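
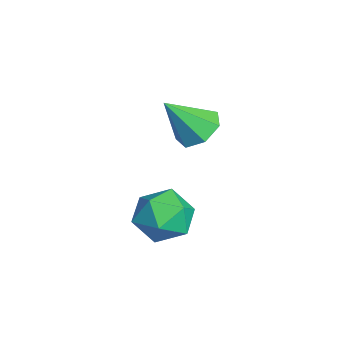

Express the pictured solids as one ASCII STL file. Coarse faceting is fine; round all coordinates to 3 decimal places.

solid 
facet normal -0.088 0.618 -0.781
outer loop
vertex -0.954 1.645 -1.47
vertex -1.928 1.535 -1.447
vertex -1.377 2.2 -0.983
endloop
endfacet
facet normal 0.825 0.150 0.545
outer loop
vertex -0.954 1.645 -1.47
vertex -1.377 2.2 -0.983
vertex -1.752 0.305 0.107
endloop
endfacet
facet normal -0.088 0.618 -0.781
outer loop
vertex -1.377 2.2 -0.983
vertex -1.928 1.535 -1.447
vertex -2.215 2.254 -0.846
endloop
endfacet
facet normal 0.172 0.465 0.868
outer loop
vertex -1.377 2.2 -0.983
vertex -2.215 2.254 -0.846
vertex -1.752 0.305 0.107
endloop
endfacet
facet normal -0.088 0.618 -0.781
outer loop
vertex -2.215 2.254 -0.846
vertex -1.928 1.535 -1.447
vertex -2.836 1.766 -1.162
endloop
endfacet
facet normal -0.584 0.241 0.776
outer loop
vertex -2.215 2.254 -0.846
vertex -2.836 1.766 -1.162
vertex -1.752 0.305 0.107
endloop
endfacet
facet normal -0.088 0.618 -0.781
outer loop
vertex -2.836 1.766 -1.162
vertex -1.928 1.535 -1.447
vertex -2.773 1.105 -1.692
endloop
endfacet
facet normal -0.872 -0.354 0.338
outer loop
vertex -2.836 1.766 -1.162
vertex -2.773 1.105 -1.692
vertex -1.752 0.305 0.107
endloop
endfacet
facet normal -0.088 0.618 -0.781
outer loop
vertex -2.773 1.105 -1.692
vertex -1.928 1.535 -1.447
vertex -2.074 0.767 -2.038
endloop
endfacet
facet normal -0.478 -0.871 -0.116
outer loop
vertex -2.773 1.105 -1.692
vertex -2.074 0.767 -2.038
vertex -1.752 0.305 0.107
endloop
endfacet
facet normal -0.088 0.618 -0.781
outer loop
vertex -2.074 0.767 -2.038
vertex -1.928 1.535 -1.447
vertex -1.264 1.008 -1.939
endloop
endfacet
facet normal 0.304 -0.921 -0.244
outer loop
vertex -2.074 0.767 -2.038
vertex -1.264 1.008 -1.939
vertex -1.752 0.305 0.107
endloop
endfacet
facet normal -0.088 0.618 -0.781
outer loop
vertex -1.264 1.008 -1.939
vertex -1.928 1.535 -1.447
vertex -0.954 1.645 -1.47
endloop
endfacet
facet normal 0.883 -0.467 0.050
outer loop
vertex -1.264 1.008 -1.939
vertex -0.954 1.645 -1.47
vertex -1.752 0.305 0.107
endloop
endfacet
facet normal -0.720 0.642 0.263
outer loop
vertex 0.721 0.138 -3.267
vertex 1.193 0.227 -2.192
vertex 1.535 0.96 -3.047
endloop
endfacet
facet normal -0.579 0.690 -0.434
outer loop
vertex 0.721 0.138 -3.267
vertex 1.535 0.96 -3.047
vertex 1.568 0.353 -4.056
endloop
endfacet
facet normal -0.687 0.047 -0.725
outer loop
vertex 0.721 0.138 -3.267
vertex 1.568 0.353 -4.056
vertex 1.247 -0.756 -3.824
endloop
endfacet
facet normal -0.894 -0.397 -0.207
outer loop
vertex 0.721 0.138 -3.267
vertex 1.247 -0.756 -3.824
vertex 1.015 -0.834 -2.672
endloop
endfacet
facet normal -0.914 -0.029 0.404
outer loop
vertex 0.721 0.138 -3.267
vertex 1.015 -0.834 -2.672
vertex 1.193 0.227 -2.192
endloop
endfacet
facet normal 0.111 0.853 -0.510
outer loop
vertex 1.568 0.353 -4.056
vertex 1.535 0.96 -3.047
vertex 2.565 0.574 -3.468
endloop
endfacet
facet normal -0.116 0.777 0.619
outer loop
vertex 1.535 0.96 -3.047
vertex 1.193 0.227 -2.192
vertex 2.333 0.496 -2.316
endloop
endfacet
facet normal -0.431 -0.311 0.847
outer loop
vertex 1.193 0.227 -2.192
vertex 1.015 -0.834 -2.672
vertex 2.012 -0.613 -2.084
endloop
endfacet
facet normal -0.398 -0.907 -0.141
outer loop
vertex 1.015 -0.834 -2.672
vertex 1.247 -0.756 -3.824
vertex 2.045 -1.22 -3.093
endloop
endfacet
facet normal -0.063 -0.187 -0.980
outer loop
vertex 1.247 -0.756 -3.824
vertex 1.568 0.353 -4.056
vertex 2.387 -0.487 -3.948
endloop
endfacet
facet normal 0.894 0.397 0.207
outer loop
vertex 2.859 -0.398 -2.873
vertex 2.565 0.574 -3.468
vertex 2.333 0.496 -2.316
endloop
endfacet
facet normal 0.687 -0.047 0.725
outer loop
vertex 2.859 -0.398 -2.873
vertex 2.333 0.496 -2.316
vertex 2.012 -0.613 -2.084
endloop
endfacet
facet normal 0.579 -0.690 0.434
outer loop
vertex 2.859 -0.398 -2.873
vertex 2.012 -0.613 -2.084
vertex 2.045 -1.22 -3.093
endloop
endfacet
facet normal 0.720 -0.642 -0.263
outer loop
vertex 2.859 -0.398 -2.873
vertex 2.045 -1.22 -3.093
vertex 2.387 -0.487 -3.948
endloop
endfacet
facet normal 0.914 0.029 -0.404
outer loop
vertex 2.859 -0.398 -2.873
vertex 2.387 -0.487 -3.948
vertex 2.565 0.574 -3.468
endloop
endfacet
facet normal 0.398 0.907 0.141
outer loop
vertex 2.333 0.496 -2.316
vertex 2.565 0.574 -3.468
vertex 1.535 0.96 -3.047
endloop
endfacet
facet normal 0.063 0.187 0.980
outer loop
vertex 2.012 -0.613 -2.084
vertex 2.333 0.496 -2.316
vertex 1.193 0.227 -2.192
endloop
endfacet
facet normal -0.111 -0.853 0.510
outer loop
vertex 2.045 -1.22 -3.093
vertex 2.012 -0.613 -2.084
vertex 1.015 -0.834 -2.672
endloop
endfacet
facet normal 0.116 -0.777 -0.619
outer loop
vertex 2.387 -0.487 -3.948
vertex 2.045 -1.22 -3.093
vertex 1.247 -0.756 -3.824
endloop
endfacet
facet normal 0.431 0.311 -0.847
outer loop
vertex 2.565 0.574 -3.468
vertex 2.387 -0.487 -3.948
vertex 1.568 0.353 -4.056
endloop
endfacet

endsolid


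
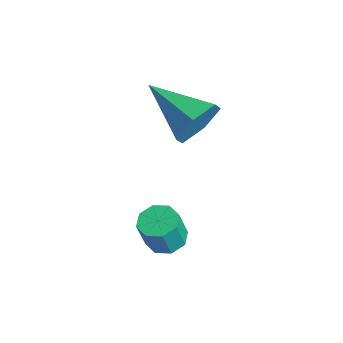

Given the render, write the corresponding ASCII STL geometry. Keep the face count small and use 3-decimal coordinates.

solid 
facet normal -0.151 0.283 -0.947
outer loop
vertex 0.976 2.173 -0.018
vertex 0.512 1.825 -0.048
vertex 0.601 2.378 0.103
endloop
endfacet
facet normal 0.514 0.841 0.169
outer loop
vertex 0.976 2.173 -0.018
vertex 0.601 2.378 0.103
vertex 1.131 1.882 0.957
endloop
endfacet
facet normal 0.517 0.840 0.167
outer loop
vertex 1.131 1.882 0.957
vertex 0.601 2.378 0.103
vertex 0.757 2.088 1.078
endloop
endfacet
facet normal 0.152 -0.281 0.948
outer loop
vertex 1.131 1.882 0.957
vertex 0.757 2.088 1.078
vertex 0.668 1.535 0.928
endloop
endfacet
facet normal -0.149 0.283 -0.947
outer loop
vertex 0.601 2.378 0.103
vertex 0.512 1.825 -0.048
vertex 0.175 2.26 0.135
endloop
endfacet
facet normal -0.232 0.922 0.311
outer loop
vertex 0.601 2.378 0.103
vertex 0.175 2.26 0.135
vertex 0.757 2.088 1.078
endloop
endfacet
facet normal -0.233 0.921 0.312
outer loop
vertex 0.757 2.088 1.078
vertex 0.175 2.26 0.135
vertex 0.33 1.969 1.111
endloop
endfacet
facet normal 0.152 -0.281 0.948
outer loop
vertex 0.757 2.088 1.078
vertex 0.33 1.969 1.111
vertex 0.668 1.535 0.928
endloop
endfacet
facet normal -0.152 0.281 -0.948
outer loop
vertex 0.175 2.26 0.135
vertex 0.512 1.825 -0.048
vertex -0.054 1.887 0.061
endloop
endfacet
facet normal -0.843 0.464 0.272
outer loop
vertex 0.175 2.26 0.135
vertex -0.054 1.887 0.061
vertex 0.33 1.969 1.111
endloop
endfacet
facet normal -0.843 0.464 0.272
outer loop
vertex 0.33 1.969 1.111
vertex -0.054 1.887 0.061
vertex 0.101 1.596 1.037
endloop
endfacet
facet normal 0.152 -0.281 0.948
outer loop
vertex 0.33 1.969 1.111
vertex 0.101 1.596 1.037
vertex 0.668 1.535 0.928
endloop
endfacet
facet normal -0.152 0.282 -0.948
outer loop
vertex -0.054 1.887 0.061
vertex 0.512 1.825 -0.048
vertex 0.049 1.478 -0.077
endloop
endfacet
facet normal -0.961 -0.267 0.073
outer loop
vertex -0.054 1.887 0.061
vertex 0.049 1.478 -0.077
vertex 0.101 1.596 1.037
endloop
endfacet
facet normal -0.961 -0.267 0.073
outer loop
vertex 0.101 1.596 1.037
vertex 0.049 1.478 -0.077
vertex 0.204 1.187 0.898
endloop
endfacet
facet normal 0.152 -0.284 0.947
outer loop
vertex 0.101 1.596 1.037
vertex 0.204 1.187 0.898
vertex 0.668 1.535 0.928
endloop
endfacet
facet normal -0.152 0.281 -0.948
outer loop
vertex 0.049 1.478 -0.077
vertex 0.512 1.825 -0.048
vertex 0.423 1.272 -0.198
endloop
endfacet
facet normal -0.517 -0.839 -0.168
outer loop
vertex 0.049 1.478 -0.077
vertex 0.423 1.272 -0.198
vertex 0.204 1.187 0.898
endloop
endfacet
facet normal -0.514 -0.841 -0.168
outer loop
vertex 0.204 1.187 0.898
vertex 0.423 1.272 -0.198
vertex 0.579 0.982 0.777
endloop
endfacet
facet normal 0.151 -0.283 0.947
outer loop
vertex 0.204 1.187 0.898
vertex 0.579 0.982 0.777
vertex 0.668 1.535 0.928
endloop
endfacet
facet normal -0.152 0.281 -0.948
outer loop
vertex 0.423 1.272 -0.198
vertex 0.512 1.825 -0.048
vertex 0.85 1.391 -0.231
endloop
endfacet
facet normal 0.233 -0.921 -0.311
outer loop
vertex 0.423 1.272 -0.198
vertex 0.85 1.391 -0.231
vertex 0.579 0.982 0.777
endloop
endfacet
facet normal 0.232 -0.922 -0.312
outer loop
vertex 0.579 0.982 0.777
vertex 0.85 1.391 -0.231
vertex 1.005 1.1 0.745
endloop
endfacet
facet normal 0.149 -0.283 0.947
outer loop
vertex 0.579 0.982 0.777
vertex 1.005 1.1 0.745
vertex 0.668 1.535 0.928
endloop
endfacet
facet normal -0.152 0.281 -0.948
outer loop
vertex 0.85 1.391 -0.231
vertex 0.512 1.825 -0.048
vertex 1.079 1.764 -0.157
endloop
endfacet
facet normal 0.843 -0.464 -0.272
outer loop
vertex 0.85 1.391 -0.231
vertex 1.079 1.764 -0.157
vertex 1.005 1.1 0.745
endloop
endfacet
facet normal 0.843 -0.464 -0.272
outer loop
vertex 1.005 1.1 0.745
vertex 1.079 1.764 -0.157
vertex 1.234 1.473 0.819
endloop
endfacet
facet normal 0.152 -0.281 0.948
outer loop
vertex 1.005 1.1 0.745
vertex 1.234 1.473 0.819
vertex 0.668 1.535 0.928
endloop
endfacet
facet normal -0.152 0.284 -0.947
outer loop
vertex 1.079 1.764 -0.157
vertex 0.512 1.825 -0.048
vertex 0.976 2.173 -0.018
endloop
endfacet
facet normal 0.961 0.267 -0.073
outer loop
vertex 1.079 1.764 -0.157
vertex 0.976 2.173 -0.018
vertex 1.234 1.473 0.819
endloop
endfacet
facet normal 0.961 0.267 -0.073
outer loop
vertex 1.234 1.473 0.819
vertex 0.976 2.173 -0.018
vertex 1.131 1.882 0.957
endloop
endfacet
facet normal 0.152 -0.282 0.948
outer loop
vertex 1.234 1.473 0.819
vertex 1.131 1.882 0.957
vertex 0.668 1.535 0.928
endloop
endfacet
facet normal 0.808 0.475 -0.350
outer loop
vertex -0.122 2.763 4.032
vertex -0.587 3.087 3.398
vertex -0.517 3.509 4.133
endloop
endfacet
facet normal 0.037 -0.115 0.993
outer loop
vertex -0.122 2.763 4.032
vertex -0.517 3.509 4.133
vertex -2.073 2.213 4.042
endloop
endfacet
facet normal 0.807 0.475 -0.350
outer loop
vertex -0.517 3.509 4.133
vertex -0.587 3.087 3.398
vertex -0.982 3.833 3.5
endloop
endfacet
facet normal -0.505 0.560 0.657
outer loop
vertex -0.517 3.509 4.133
vertex -0.982 3.833 3.5
vertex -2.073 2.213 4.042
endloop
endfacet
facet normal 0.807 0.475 -0.350
outer loop
vertex -0.982 3.833 3.5
vertex -0.587 3.087 3.398
vertex -1.052 3.411 2.765
endloop
endfacet
facet normal -0.842 0.498 -0.206
outer loop
vertex -0.982 3.833 3.5
vertex -1.052 3.411 2.765
vertex -2.073 2.213 4.042
endloop
endfacet
facet normal 0.807 0.475 -0.350
outer loop
vertex -1.052 3.411 2.765
vertex -0.587 3.087 3.398
vertex -0.657 2.665 2.664
endloop
endfacet
facet normal -0.637 -0.238 -0.733
outer loop
vertex -1.052 3.411 2.765
vertex -0.657 2.665 2.664
vertex -2.073 2.213 4.042
endloop
endfacet
facet normal 0.807 0.475 -0.350
outer loop
vertex -0.657 2.665 2.664
vertex -0.587 3.087 3.398
vertex -0.192 2.341 3.297
endloop
endfacet
facet normal -0.095 -0.913 -0.397
outer loop
vertex -0.657 2.665 2.664
vertex -0.192 2.341 3.297
vertex -2.073 2.213 4.042
endloop
endfacet
facet normal 0.808 0.475 -0.350
outer loop
vertex -0.192 2.341 3.297
vertex -0.587 3.087 3.398
vertex -0.122 2.763 4.032
endloop
endfacet
facet normal 0.242 -0.851 0.466
outer loop
vertex -0.192 2.341 3.297
vertex -0.122 2.763 4.032
vertex -2.073 2.213 4.042
endloop
endfacet

endsolid


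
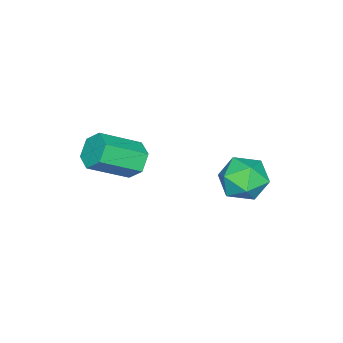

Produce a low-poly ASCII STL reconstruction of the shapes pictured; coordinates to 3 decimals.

solid 
facet normal -0.702 0.710 0.056
outer loop
vertex -3.057 1.525 -1.052
vertex -3.103 1.41 -0.178
vertex -2.537 1.997 -0.517
endloop
endfacet
facet normal -0.257 0.835 -0.487
outer loop
vertex -3.057 1.525 -1.052
vertex -2.537 1.997 -0.517
vertex -2.211 1.661 -1.265
endloop
endfacet
facet normal -0.276 0.270 -0.923
outer loop
vertex -3.057 1.525 -1.052
vertex -2.211 1.661 -1.265
vertex -2.575 0.866 -1.389
endloop
endfacet
facet normal -0.733 -0.204 -0.649
outer loop
vertex -3.057 1.525 -1.052
vertex -2.575 0.866 -1.389
vertex -3.127 0.711 -0.717
endloop
endfacet
facet normal -0.997 0.068 -0.044
outer loop
vertex -3.057 1.525 -1.052
vertex -3.127 0.711 -0.717
vertex -3.103 1.41 -0.178
endloop
endfacet
facet normal 0.404 0.887 -0.222
outer loop
vertex -2.211 1.661 -1.265
vertex -2.537 1.997 -0.517
vertex -1.733 1.629 -0.523
endloop
endfacet
facet normal -0.316 0.684 0.657
outer loop
vertex -2.537 1.997 -0.517
vertex -3.103 1.41 -0.178
vertex -2.285 1.474 0.149
endloop
endfacet
facet normal -0.793 -0.355 0.495
outer loop
vertex -3.103 1.41 -0.178
vertex -3.127 0.711 -0.717
vertex -2.649 0.679 0.025
endloop
endfacet
facet normal -0.367 -0.794 -0.485
outer loop
vertex -3.127 0.711 -0.717
vertex -2.575 0.866 -1.389
vertex -2.323 0.343 -0.723
endloop
endfacet
facet normal 0.373 -0.026 -0.928
outer loop
vertex -2.575 0.866 -1.389
vertex -2.211 1.661 -1.265
vertex -1.757 0.93 -1.062
endloop
endfacet
facet normal 0.733 0.204 0.649
outer loop
vertex -1.803 0.815 -0.188
vertex -1.733 1.629 -0.523
vertex -2.285 1.474 0.149
endloop
endfacet
facet normal 0.276 -0.270 0.923
outer loop
vertex -1.803 0.815 -0.188
vertex -2.285 1.474 0.149
vertex -2.649 0.679 0.025
endloop
endfacet
facet normal 0.257 -0.835 0.487
outer loop
vertex -1.803 0.815 -0.188
vertex -2.649 0.679 0.025
vertex -2.323 0.343 -0.723
endloop
endfacet
facet normal 0.702 -0.710 -0.056
outer loop
vertex -1.803 0.815 -0.188
vertex -2.323 0.343 -0.723
vertex -1.757 0.93 -1.062
endloop
endfacet
facet normal 0.997 -0.068 0.044
outer loop
vertex -1.803 0.815 -0.188
vertex -1.757 0.93 -1.062
vertex -1.733 1.629 -0.523
endloop
endfacet
facet normal 0.367 0.794 0.485
outer loop
vertex -2.285 1.474 0.149
vertex -1.733 1.629 -0.523
vertex -2.537 1.997 -0.517
endloop
endfacet
facet normal -0.373 0.026 0.928
outer loop
vertex -2.649 0.679 0.025
vertex -2.285 1.474 0.149
vertex -3.103 1.41 -0.178
endloop
endfacet
facet normal -0.404 -0.887 0.222
outer loop
vertex -2.323 0.343 -0.723
vertex -2.649 0.679 0.025
vertex -3.127 0.711 -0.717
endloop
endfacet
facet normal 0.316 -0.684 -0.657
outer loop
vertex -1.757 0.93 -1.062
vertex -2.323 0.343 -0.723
vertex -2.575 0.866 -1.389
endloop
endfacet
facet normal 0.793 0.355 -0.495
outer loop
vertex -1.733 1.629 -0.523
vertex -1.757 0.93 -1.062
vertex -2.211 1.661 -1.265
endloop
endfacet
facet normal -0.637 0.556 -0.534
outer loop
vertex -0.38 -1.65 -0.21
vertex -0.821 -1.684 0.281
vertex -0.38 -1.193 0.266
endloop
endfacet
facet normal 0.770 0.460 -0.442
outer loop
vertex -0.38 -1.65 -0.21
vertex -0.38 -1.193 0.266
vertex 0.621 -2.522 0.628
endloop
endfacet
facet normal 0.770 0.460 -0.442
outer loop
vertex 0.621 -2.522 0.628
vertex -0.38 -1.193 0.266
vertex 0.621 -2.065 1.104
endloop
endfacet
facet normal 0.638 -0.555 0.533
outer loop
vertex 0.621 -2.522 0.628
vertex 0.621 -2.065 1.104
vertex 0.181 -2.556 1.119
endloop
endfacet
facet normal -0.638 0.556 -0.533
outer loop
vertex -0.38 -1.193 0.266
vertex -0.821 -1.684 0.281
vertex -0.82 -1.227 0.757
endloop
endfacet
facet normal 0.386 0.830 0.403
outer loop
vertex -0.38 -1.193 0.266
vertex -0.82 -1.227 0.757
vertex 0.621 -2.065 1.104
endloop
endfacet
facet normal 0.386 0.830 0.403
outer loop
vertex 0.621 -2.065 1.104
vertex -0.82 -1.227 0.757
vertex 0.181 -2.099 1.595
endloop
endfacet
facet normal 0.638 -0.555 0.533
outer loop
vertex 0.621 -2.065 1.104
vertex 0.181 -2.099 1.595
vertex 0.181 -2.556 1.119
endloop
endfacet
facet normal -0.638 0.556 -0.533
outer loop
vertex -0.82 -1.227 0.757
vertex -0.821 -1.684 0.281
vertex -1.261 -1.718 0.772
endloop
endfacet
facet normal -0.384 0.371 0.845
outer loop
vertex -0.82 -1.227 0.757
vertex -1.261 -1.718 0.772
vertex 0.181 -2.099 1.595
endloop
endfacet
facet normal -0.384 0.371 0.845
outer loop
vertex 0.181 -2.099 1.595
vertex -1.261 -1.718 0.772
vertex -0.26 -2.59 1.61
endloop
endfacet
facet normal 0.637 -0.556 0.534
outer loop
vertex 0.181 -2.099 1.595
vertex -0.26 -2.59 1.61
vertex 0.181 -2.556 1.119
endloop
endfacet
facet normal -0.638 0.555 -0.533
outer loop
vertex -1.261 -1.718 0.772
vertex -0.821 -1.684 0.281
vertex -1.261 -2.175 0.296
endloop
endfacet
facet normal -0.770 -0.460 0.442
outer loop
vertex -1.261 -1.718 0.772
vertex -1.261 -2.175 0.296
vertex -0.26 -2.59 1.61
endloop
endfacet
facet normal -0.770 -0.460 0.442
outer loop
vertex -0.26 -2.59 1.61
vertex -1.261 -2.175 0.296
vertex -0.26 -3.047 1.134
endloop
endfacet
facet normal 0.637 -0.556 0.534
outer loop
vertex -0.26 -2.59 1.61
vertex -0.26 -3.047 1.134
vertex 0.181 -2.556 1.119
endloop
endfacet
facet normal -0.638 0.555 -0.533
outer loop
vertex -1.261 -2.175 0.296
vertex -0.821 -1.684 0.281
vertex -0.821 -2.141 -0.195
endloop
endfacet
facet normal -0.386 -0.830 -0.403
outer loop
vertex -1.261 -2.175 0.296
vertex -0.821 -2.141 -0.195
vertex -0.26 -3.047 1.134
endloop
endfacet
facet normal -0.386 -0.830 -0.403
outer loop
vertex -0.26 -3.047 1.134
vertex -0.821 -2.141 -0.195
vertex 0.18 -3.013 0.643
endloop
endfacet
facet normal 0.638 -0.556 0.533
outer loop
vertex -0.26 -3.047 1.134
vertex 0.18 -3.013 0.643
vertex 0.181 -2.556 1.119
endloop
endfacet
facet normal -0.637 0.556 -0.534
outer loop
vertex -0.821 -2.141 -0.195
vertex -0.821 -1.684 0.281
vertex -0.38 -1.65 -0.21
endloop
endfacet
facet normal 0.384 -0.371 -0.845
outer loop
vertex -0.821 -2.141 -0.195
vertex -0.38 -1.65 -0.21
vertex 0.18 -3.013 0.643
endloop
endfacet
facet normal 0.384 -0.371 -0.845
outer loop
vertex 0.18 -3.013 0.643
vertex -0.38 -1.65 -0.21
vertex 0.621 -2.522 0.628
endloop
endfacet
facet normal 0.638 -0.556 0.533
outer loop
vertex 0.18 -3.013 0.643
vertex 0.621 -2.522 0.628
vertex 0.181 -2.556 1.119
endloop
endfacet

endsolid


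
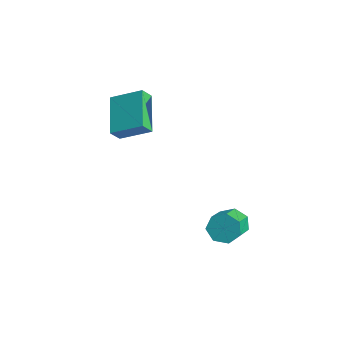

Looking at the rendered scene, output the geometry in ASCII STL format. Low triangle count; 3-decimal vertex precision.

solid 
facet normal -0.586 -0.679 -0.443
outer loop
vertex -5.233 -2.088 2.792
vertex -5.373 -1.577 2.193
vertex -3.547 -2.857 1.741
endloop
endfacet
facet normal 0.175 -0.639 0.749
outer loop
vertex -2.587 -1.743 2.467
vertex -5.233 -2.088 2.792
vertex -3.547 -2.857 1.741
endloop
endfacet
facet normal -0.586 -0.679 -0.443
outer loop
vertex -3.547 -2.857 1.741
vertex -5.373 -1.577 2.193
vertex -3.687 -2.345 1.142
endloop
endfacet
facet normal 0.792 -0.361 -0.493
outer loop
vertex -3.687 -2.345 1.142
vertex -2.587 -1.743 2.467
vertex -3.547 -2.857 1.741
endloop
endfacet
facet normal -0.792 0.361 0.493
outer loop
vertex -5.233 -2.088 2.792
vertex -4.413 -0.463 2.919
vertex -5.373 -1.577 2.193
endloop
endfacet
facet normal 0.175 -0.639 0.749
outer loop
vertex -4.273 -0.975 3.518
vertex -5.233 -2.088 2.792
vertex -2.587 -1.743 2.467
endloop
endfacet
facet normal -0.791 0.361 0.493
outer loop
vertex -4.273 -0.975 3.518
vertex -4.413 -0.463 2.919
vertex -5.233 -2.088 2.792
endloop
endfacet
facet normal -0.176 0.639 -0.749
outer loop
vertex -5.373 -1.577 2.193
vertex -4.413 -0.463 2.919
vertex -3.687 -2.345 1.142
endloop
endfacet
facet normal 0.792 -0.361 -0.493
outer loop
vertex -2.727 -1.232 1.868
vertex -2.587 -1.743 2.467
vertex -3.687 -2.345 1.142
endloop
endfacet
facet normal -0.175 0.639 -0.749
outer loop
vertex -3.687 -2.345 1.142
vertex -4.413 -0.463 2.919
vertex -2.727 -1.232 1.868
endloop
endfacet
facet normal 0.585 0.679 0.443
outer loop
vertex -2.727 -1.232 1.868
vertex -4.273 -0.975 3.518
vertex -2.587 -1.743 2.467
endloop
endfacet
facet normal 0.586 0.679 0.443
outer loop
vertex -4.413 -0.463 2.919
vertex -4.273 -0.975 3.518
vertex -2.727 -1.232 1.868
endloop
endfacet
facet normal -0.649 0.625 -0.432
outer loop
vertex 0.567 1.244 -3.74
vertex 0.11 1.223 -3.084
vertex 0.709 1.724 -3.259
endloop
endfacet
facet normal 0.733 0.361 -0.576
outer loop
vertex 0.567 1.244 -3.74
vertex 0.709 1.724 -3.259
vertex 1.508 0.337 -3.111
endloop
endfacet
facet normal 0.733 0.360 -0.577
outer loop
vertex 1.508 0.337 -3.111
vertex 0.709 1.724 -3.259
vertex 1.65 0.817 -2.631
endloop
endfacet
facet normal 0.648 -0.626 0.434
outer loop
vertex 1.508 0.337 -3.111
vertex 1.65 0.817 -2.631
vertex 1.05 0.317 -2.456
endloop
endfacet
facet normal -0.649 0.625 -0.434
outer loop
vertex 0.709 1.724 -3.259
vertex 0.11 1.223 -3.084
vertex 0.399 1.827 -2.647
endloop
endfacet
facet normal 0.616 0.766 0.183
outer loop
vertex 0.709 1.724 -3.259
vertex 0.399 1.827 -2.647
vertex 1.65 0.817 -2.631
endloop
endfacet
facet normal 0.616 0.766 0.183
outer loop
vertex 1.65 0.817 -2.631
vertex 0.399 1.827 -2.647
vertex 1.34 0.92 -2.018
endloop
endfacet
facet normal 0.648 -0.626 0.433
outer loop
vertex 1.65 0.817 -2.631
vertex 1.34 0.92 -2.018
vertex 1.05 0.317 -2.456
endloop
endfacet
facet normal -0.648 0.625 -0.435
outer loop
vertex 0.399 1.827 -2.647
vertex 0.11 1.223 -3.084
vertex -0.129 1.476 -2.364
endloop
endfacet
facet normal 0.036 0.594 0.804
outer loop
vertex 0.399 1.827 -2.647
vertex -0.129 1.476 -2.364
vertex 1.34 0.92 -2.018
endloop
endfacet
facet normal 0.036 0.594 0.804
outer loop
vertex 1.34 0.92 -2.018
vertex -0.129 1.476 -2.364
vertex 0.812 0.569 -1.735
endloop
endfacet
facet normal 0.648 -0.626 0.433
outer loop
vertex 1.34 0.92 -2.018
vertex 0.812 0.569 -1.735
vertex 1.05 0.317 -2.456
endloop
endfacet
facet normal -0.648 0.625 -0.435
outer loop
vertex -0.129 1.476 -2.364
vertex 0.11 1.223 -3.084
vertex -0.477 0.935 -2.623
endloop
endfacet
facet normal -0.572 -0.025 0.820
outer loop
vertex -0.129 1.476 -2.364
vertex -0.477 0.935 -2.623
vertex 0.812 0.569 -1.735
endloop
endfacet
facet normal -0.572 -0.026 0.820
outer loop
vertex 0.812 0.569 -1.735
vertex -0.477 0.935 -2.623
vertex 0.464 0.028 -1.995
endloop
endfacet
facet normal 0.649 -0.626 0.433
outer loop
vertex 0.812 0.569 -1.735
vertex 0.464 0.028 -1.995
vertex 1.05 0.317 -2.456
endloop
endfacet
facet normal -0.648 0.626 -0.434
outer loop
vertex -0.477 0.935 -2.623
vertex 0.11 1.223 -3.084
vertex -0.384 0.611 -3.23
endloop
endfacet
facet normal -0.749 -0.625 0.219
outer loop
vertex -0.477 0.935 -2.623
vertex -0.384 0.611 -3.23
vertex 0.464 0.028 -1.995
endloop
endfacet
facet normal -0.749 -0.625 0.219
outer loop
vertex 0.464 0.028 -1.995
vertex -0.384 0.611 -3.23
vertex 0.557 -0.296 -2.602
endloop
endfacet
facet normal 0.649 -0.625 0.433
outer loop
vertex 0.464 0.028 -1.995
vertex 0.557 -0.296 -2.602
vertex 1.05 0.317 -2.456
endloop
endfacet
facet normal -0.648 0.626 -0.433
outer loop
vertex -0.384 0.611 -3.23
vertex 0.11 1.223 -3.084
vertex 0.081 0.748 -3.727
endloop
endfacet
facet normal -0.362 -0.755 -0.547
outer loop
vertex -0.384 0.611 -3.23
vertex 0.081 0.748 -3.727
vertex 0.557 -0.296 -2.602
endloop
endfacet
facet normal -0.362 -0.755 -0.547
outer loop
vertex 0.557 -0.296 -2.602
vertex 0.081 0.748 -3.727
vertex 1.022 -0.159 -3.099
endloop
endfacet
facet normal 0.649 -0.625 0.434
outer loop
vertex 0.557 -0.296 -2.602
vertex 1.022 -0.159 -3.099
vertex 1.05 0.317 -2.456
endloop
endfacet
facet normal -0.650 0.625 -0.433
outer loop
vertex 0.081 0.748 -3.727
vertex 0.11 1.223 -3.084
vertex 0.567 1.244 -3.74
endloop
endfacet
facet normal 0.298 -0.315 -0.901
outer loop
vertex 0.081 0.748 -3.727
vertex 0.567 1.244 -3.74
vertex 1.022 -0.159 -3.099
endloop
endfacet
facet normal 0.299 -0.315 -0.901
outer loop
vertex 1.022 -0.159 -3.099
vertex 0.567 1.244 -3.74
vertex 1.508 0.337 -3.111
endloop
endfacet
facet normal 0.649 -0.625 0.434
outer loop
vertex 1.022 -0.159 -3.099
vertex 1.508 0.337 -3.111
vertex 1.05 0.317 -2.456
endloop
endfacet

endsolid


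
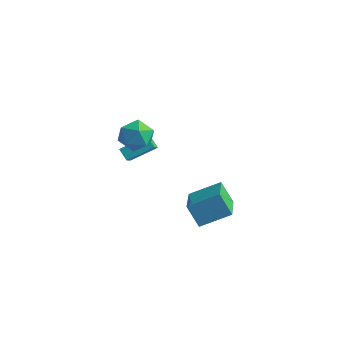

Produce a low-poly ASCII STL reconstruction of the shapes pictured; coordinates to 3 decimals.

solid 
facet normal -0.120 -0.166 0.979
outer loop
vertex -1.677 -1.213 0.616
vertex -2.063 -2.18 0.405
vertex -1.02 -2.045 0.556
endloop
endfacet
facet normal 0.428 0.276 0.861
outer loop
vertex -1.677 -1.213 0.616
vertex -1.02 -2.045 0.556
vertex -0.743 -1.117 0.121
endloop
endfacet
facet normal 0.181 0.844 0.505
outer loop
vertex -1.677 -1.213 0.616
vertex -0.743 -1.117 0.121
vertex -1.613 -0.678 -0.3
endloop
endfacet
facet normal -0.519 0.753 0.404
outer loop
vertex -1.677 -1.213 0.616
vertex -1.613 -0.678 -0.3
vertex -2.429 -1.335 -0.124
endloop
endfacet
facet normal -0.706 0.130 0.696
outer loop
vertex -1.677 -1.213 0.616
vertex -2.429 -1.335 -0.124
vertex -2.063 -2.18 0.405
endloop
endfacet
facet normal 0.896 -0.061 0.440
outer loop
vertex -0.743 -1.117 0.121
vertex -1.02 -2.045 0.556
vertex -0.551 -2.025 -0.396
endloop
endfacet
facet normal 0.009 -0.775 0.632
outer loop
vertex -1.02 -2.045 0.556
vertex -2.063 -2.18 0.405
vertex -1.367 -2.682 -0.22
endloop
endfacet
facet normal -0.939 -0.298 0.174
outer loop
vertex -2.063 -2.18 0.405
vertex -2.429 -1.335 -0.124
vertex -2.237 -2.243 -0.641
endloop
endfacet
facet normal -0.637 0.711 -0.299
outer loop
vertex -2.429 -1.335 -0.124
vertex -1.613 -0.678 -0.3
vertex -1.96 -1.315 -1.076
endloop
endfacet
facet normal 0.497 0.857 -0.134
outer loop
vertex -1.613 -0.678 -0.3
vertex -0.743 -1.117 0.121
vertex -0.917 -1.18 -0.925
endloop
endfacet
facet normal 0.519 -0.753 -0.404
outer loop
vertex -1.303 -2.147 -1.136
vertex -0.551 -2.025 -0.396
vertex -1.367 -2.682 -0.22
endloop
endfacet
facet normal -0.181 -0.844 -0.505
outer loop
vertex -1.303 -2.147 -1.136
vertex -1.367 -2.682 -0.22
vertex -2.237 -2.243 -0.641
endloop
endfacet
facet normal -0.428 -0.276 -0.861
outer loop
vertex -1.303 -2.147 -1.136
vertex -2.237 -2.243 -0.641
vertex -1.96 -1.315 -1.076
endloop
endfacet
facet normal 0.120 0.166 -0.979
outer loop
vertex -1.303 -2.147 -1.136
vertex -1.96 -1.315 -1.076
vertex -0.917 -1.18 -0.925
endloop
endfacet
facet normal 0.706 -0.130 -0.696
outer loop
vertex -1.303 -2.147 -1.136
vertex -0.917 -1.18 -0.925
vertex -0.551 -2.025 -0.396
endloop
endfacet
facet normal 0.637 -0.711 0.299
outer loop
vertex -1.367 -2.682 -0.22
vertex -0.551 -2.025 -0.396
vertex -1.02 -2.045 0.556
endloop
endfacet
facet normal -0.497 -0.857 0.134
outer loop
vertex -2.237 -2.243 -0.641
vertex -1.367 -2.682 -0.22
vertex -2.063 -2.18 0.405
endloop
endfacet
facet normal -0.896 0.061 -0.440
outer loop
vertex -1.96 -1.315 -1.076
vertex -2.237 -2.243 -0.641
vertex -2.429 -1.335 -0.124
endloop
endfacet
facet normal -0.009 0.775 -0.632
outer loop
vertex -0.917 -1.18 -0.925
vertex -1.96 -1.315 -1.076
vertex -1.613 -0.678 -0.3
endloop
endfacet
facet normal 0.939 0.298 -0.174
outer loop
vertex -0.551 -2.025 -0.396
vertex -0.917 -1.18 -0.925
vertex -0.743 -1.117 0.121
endloop
endfacet
facet normal -0.661 -0.614 -0.432
outer loop
vertex 3.202 -3.734 -2.224
vertex 2.102 -2.005 -2.997
vertex 3.988 -3.757 -3.394
endloop
endfacet
facet normal 0.502 -0.790 0.353
outer loop
vertex 5.198 -2.635 -2.603
vertex 3.202 -3.734 -2.224
vertex 3.988 -3.757 -3.394
endloop
endfacet
facet normal -0.661 -0.613 -0.432
outer loop
vertex 3.988 -3.757 -3.394
vertex 2.102 -2.005 -2.997
vertex 2.889 -2.028 -4.167
endloop
endfacet
facet normal 0.558 -0.016 -0.830
outer loop
vertex 2.889 -2.028 -4.167
vertex 5.198 -2.635 -2.603
vertex 3.988 -3.757 -3.394
endloop
endfacet
facet normal -0.558 0.016 0.830
outer loop
vertex 3.202 -3.734 -2.224
vertex 3.312 -0.883 -2.206
vertex 2.102 -2.005 -2.997
endloop
endfacet
facet normal 0.502 -0.790 0.353
outer loop
vertex 4.411 -2.612 -1.433
vertex 3.202 -3.734 -2.224
vertex 5.198 -2.635 -2.603
endloop
endfacet
facet normal -0.558 0.016 0.830
outer loop
vertex 4.411 -2.612 -1.433
vertex 3.312 -0.883 -2.206
vertex 3.202 -3.734 -2.224
endloop
endfacet
facet normal -0.502 0.790 -0.353
outer loop
vertex 2.102 -2.005 -2.997
vertex 3.312 -0.883 -2.206
vertex 2.889 -2.028 -4.167
endloop
endfacet
facet normal 0.558 -0.016 -0.830
outer loop
vertex 4.098 -0.906 -3.376
vertex 5.198 -2.635 -2.603
vertex 2.889 -2.028 -4.167
endloop
endfacet
facet normal -0.502 0.790 -0.353
outer loop
vertex 2.889 -2.028 -4.167
vertex 3.312 -0.883 -2.206
vertex 4.098 -0.906 -3.376
endloop
endfacet
facet normal 0.661 0.614 0.432
outer loop
vertex 4.098 -0.906 -3.376
vertex 4.411 -2.612 -1.433
vertex 5.198 -2.635 -2.603
endloop
endfacet
facet normal 0.661 0.613 0.432
outer loop
vertex 3.312 -0.883 -2.206
vertex 4.411 -2.612 -1.433
vertex 4.098 -0.906 -3.376
endloop
endfacet
facet normal -0.565 -0.693 -0.447
outer loop
vertex -2.297 -1.452 -2.808
vertex -2.904 -1.287 -2.297
vertex -2.778 -0.491 -3.69
endloop
endfacet
facet normal 0.749 -0.203 -0.630
outer loop
vertex -1.836 0.667 -2.943
vertex -2.297 -1.452 -2.808
vertex -2.778 -0.491 -3.69
endloop
endfacet
facet normal -0.564 -0.694 -0.448
outer loop
vertex -2.778 -0.491 -3.69
vertex -2.904 -1.287 -2.297
vertex -3.385 -0.327 -3.179
endloop
endfacet
facet normal -0.347 0.691 -0.634
outer loop
vertex -3.385 -0.327 -3.179
vertex -1.836 0.667 -2.943
vertex -2.778 -0.491 -3.69
endloop
endfacet
facet normal 0.346 -0.691 0.634
outer loop
vertex -2.297 -1.452 -2.808
vertex -1.962 -0.129 -1.55
vertex -2.904 -1.287 -2.297
endloop
endfacet
facet normal 0.750 -0.203 -0.630
outer loop
vertex -1.355 -0.293 -2.061
vertex -2.297 -1.452 -2.808
vertex -1.836 0.667 -2.943
endloop
endfacet
facet normal 0.347 -0.691 0.634
outer loop
vertex -1.355 -0.293 -2.061
vertex -1.962 -0.129 -1.55
vertex -2.297 -1.452 -2.808
endloop
endfacet
facet normal -0.750 0.203 0.630
outer loop
vertex -2.904 -1.287 -2.297
vertex -1.962 -0.129 -1.55
vertex -3.385 -0.327 -3.179
endloop
endfacet
facet normal -0.347 0.691 -0.635
outer loop
vertex -2.443 0.832 -2.432
vertex -1.836 0.667 -2.943
vertex -3.385 -0.327 -3.179
endloop
endfacet
facet normal -0.750 0.203 0.630
outer loop
vertex -3.385 -0.327 -3.179
vertex -1.962 -0.129 -1.55
vertex -2.443 0.832 -2.432
endloop
endfacet
facet normal 0.565 0.694 0.447
outer loop
vertex -2.443 0.832 -2.432
vertex -1.355 -0.293 -2.061
vertex -1.836 0.667 -2.943
endloop
endfacet
facet normal 0.564 0.693 0.448
outer loop
vertex -1.962 -0.129 -1.55
vertex -1.355 -0.293 -2.061
vertex -2.443 0.832 -2.432
endloop
endfacet

endsolid


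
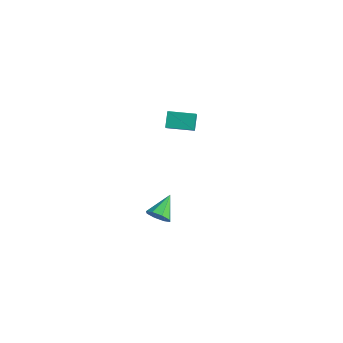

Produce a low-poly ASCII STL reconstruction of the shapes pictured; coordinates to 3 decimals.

solid 
facet normal -0.461 0.562 -0.687
outer loop
vertex 1.12 1.094 3.914
vertex 2.45 2.084 3.832
vertex 1.551 0.447 3.095
endloop
endfacet
facet normal -0.801 -0.596 0.049
outer loop
vertex 2.15 -0.284 3.988
vertex 1.12 1.094 3.914
vertex 1.551 0.447 3.095
endloop
endfacet
facet normal -0.461 0.562 -0.687
outer loop
vertex 1.551 0.447 3.095
vertex 2.45 2.084 3.832
vertex 2.881 1.437 3.013
endloop
endfacet
facet normal 0.382 -0.573 -0.725
outer loop
vertex 2.881 1.437 3.013
vertex 2.15 -0.284 3.988
vertex 1.551 0.447 3.095
endloop
endfacet
facet normal -0.382 0.573 0.725
outer loop
vertex 1.12 1.094 3.914
vertex 3.049 1.353 4.725
vertex 2.45 2.084 3.832
endloop
endfacet
facet normal -0.801 -0.596 0.049
outer loop
vertex 1.719 0.363 4.807
vertex 1.12 1.094 3.914
vertex 2.15 -0.284 3.988
endloop
endfacet
facet normal -0.382 0.573 0.725
outer loop
vertex 1.719 0.363 4.807
vertex 3.049 1.353 4.725
vertex 1.12 1.094 3.914
endloop
endfacet
facet normal 0.801 0.596 -0.049
outer loop
vertex 2.45 2.084 3.832
vertex 3.049 1.353 4.725
vertex 2.881 1.437 3.013
endloop
endfacet
facet normal 0.382 -0.573 -0.725
outer loop
vertex 3.48 0.706 3.906
vertex 2.15 -0.284 3.988
vertex 2.881 1.437 3.013
endloop
endfacet
facet normal 0.801 0.596 -0.049
outer loop
vertex 2.881 1.437 3.013
vertex 3.049 1.353 4.725
vertex 3.48 0.706 3.906
endloop
endfacet
facet normal 0.461 -0.562 0.687
outer loop
vertex 3.48 0.706 3.906
vertex 1.719 0.363 4.807
vertex 2.15 -0.284 3.988
endloop
endfacet
facet normal 0.461 -0.562 0.687
outer loop
vertex 3.049 1.353 4.725
vertex 1.719 0.363 4.807
vertex 3.48 0.706 3.906
endloop
endfacet
facet normal 0.220 -0.842 -0.493
outer loop
vertex 2.758 -0.603 -4.189
vertex 1.951 -0.728 -4.336
vertex 2.566 -0.335 -4.732
endloop
endfacet
facet normal 0.758 0.650 0.052
outer loop
vertex 2.758 -0.603 -4.189
vertex 2.566 -0.335 -4.732
vertex 1.569 0.728 -3.484
endloop
endfacet
facet normal 0.220 -0.842 -0.493
outer loop
vertex 2.566 -0.335 -4.732
vertex 1.951 -0.728 -4.336
vertex 2.014 -0.297 -5.043
endloop
endfacet
facet normal 0.315 0.832 -0.457
outer loop
vertex 2.566 -0.335 -4.732
vertex 2.014 -0.297 -5.043
vertex 1.569 0.728 -3.484
endloop
endfacet
facet normal 0.222 -0.841 -0.493
outer loop
vertex 2.014 -0.297 -5.043
vertex 1.951 -0.728 -4.336
vertex 1.425 -0.512 -4.941
endloop
endfacet
facet normal -0.366 0.726 -0.582
outer loop
vertex 2.014 -0.297 -5.043
vertex 1.425 -0.512 -4.941
vertex 1.569 0.728 -3.484
endloop
endfacet
facet normal 0.221 -0.842 -0.492
outer loop
vertex 1.425 -0.512 -4.941
vertex 1.951 -0.728 -4.336
vertex 1.144 -0.853 -4.484
endloop
endfacet
facet normal -0.884 0.395 -0.249
outer loop
vertex 1.425 -0.512 -4.941
vertex 1.144 -0.853 -4.484
vertex 1.569 0.728 -3.484
endloop
endfacet
facet normal 0.221 -0.841 -0.493
outer loop
vertex 1.144 -0.853 -4.484
vertex 1.951 -0.728 -4.336
vertex 1.336 -1.121 -3.941
endloop
endfacet
facet normal -0.937 0.032 0.347
outer loop
vertex 1.144 -0.853 -4.484
vertex 1.336 -1.121 -3.941
vertex 1.569 0.728 -3.484
endloop
endfacet
facet normal 0.221 -0.842 -0.493
outer loop
vertex 1.336 -1.121 -3.941
vertex 1.951 -0.728 -4.336
vertex 1.888 -1.158 -3.63
endloop
endfacet
facet normal -0.493 -0.150 0.857
outer loop
vertex 1.336 -1.121 -3.941
vertex 1.888 -1.158 -3.63
vertex 1.569 0.728 -3.484
endloop
endfacet
facet normal 0.220 -0.842 -0.493
outer loop
vertex 1.888 -1.158 -3.63
vertex 1.951 -0.728 -4.336
vertex 2.478 -0.944 -3.732
endloop
endfacet
facet normal 0.186 -0.045 0.982
outer loop
vertex 1.888 -1.158 -3.63
vertex 2.478 -0.944 -3.732
vertex 1.569 0.728 -3.484
endloop
endfacet
facet normal 0.220 -0.842 -0.493
outer loop
vertex 2.478 -0.944 -3.732
vertex 1.951 -0.728 -4.336
vertex 2.758 -0.603 -4.189
endloop
endfacet
facet normal 0.706 0.288 0.647
outer loop
vertex 2.478 -0.944 -3.732
vertex 2.758 -0.603 -4.189
vertex 1.569 0.728 -3.484
endloop
endfacet

endsolid


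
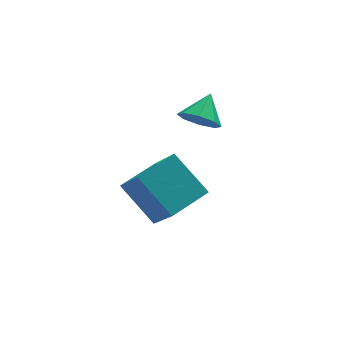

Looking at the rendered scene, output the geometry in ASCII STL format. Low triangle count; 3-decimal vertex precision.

solid 
facet normal -0.470 0.615 0.633
outer loop
vertex -0.77 -0.693 2.839
vertex 0.604 0.009 3.178
vertex -1.079 0.655 1.299
endloop
endfacet
facet normal -0.870 -0.444 -0.215
outer loop
vertex -0.204 -0.489 0.122
vertex -0.77 -0.693 2.839
vertex -1.079 0.655 1.299
endloop
endfacet
facet normal -0.470 0.615 0.633
outer loop
vertex -1.079 0.655 1.299
vertex 0.604 0.009 3.178
vertex 0.296 1.357 1.638
endloop
endfacet
facet normal -0.149 0.651 -0.744
outer loop
vertex 0.296 1.357 1.638
vertex -0.204 -0.489 0.122
vertex -1.079 0.655 1.299
endloop
endfacet
facet normal 0.149 -0.651 0.744
outer loop
vertex -0.77 -0.693 2.839
vertex 1.479 -1.135 2.001
vertex 0.604 0.009 3.178
endloop
endfacet
facet normal -0.870 -0.444 -0.215
outer loop
vertex 0.104 -1.837 1.662
vertex -0.77 -0.693 2.839
vertex -0.204 -0.489 0.122
endloop
endfacet
facet normal 0.149 -0.651 0.744
outer loop
vertex 0.104 -1.837 1.662
vertex 1.479 -1.135 2.001
vertex -0.77 -0.693 2.839
endloop
endfacet
facet normal 0.870 0.444 0.215
outer loop
vertex 0.604 0.009 3.178
vertex 1.479 -1.135 2.001
vertex 0.296 1.357 1.638
endloop
endfacet
facet normal -0.149 0.651 -0.744
outer loop
vertex 1.17 0.213 0.461
vertex -0.204 -0.489 0.122
vertex 0.296 1.357 1.638
endloop
endfacet
facet normal 0.870 0.444 0.214
outer loop
vertex 0.296 1.357 1.638
vertex 1.479 -1.135 2.001
vertex 1.17 0.213 0.461
endloop
endfacet
facet normal 0.470 -0.615 -0.633
outer loop
vertex 1.17 0.213 0.461
vertex 0.104 -1.837 1.662
vertex -0.204 -0.489 0.122
endloop
endfacet
facet normal 0.470 -0.615 -0.633
outer loop
vertex 1.479 -1.135 2.001
vertex 0.104 -1.837 1.662
vertex 1.17 0.213 0.461
endloop
endfacet
facet normal -0.496 -0.642 -0.585
outer loop
vertex 2.545 2.341 2.574
vertex 2.148 2.959 2.233
vertex 2.839 2.566 2.078
endloop
endfacet
facet normal 0.879 -0.240 0.412
outer loop
vertex 2.545 2.341 2.574
vertex 2.839 2.566 2.078
vertex 2.752 3.741 2.947
endloop
endfacet
facet normal -0.496 -0.641 -0.586
outer loop
vertex 2.839 2.566 2.078
vertex 2.148 2.959 2.233
vertex 2.729 3.022 1.672
endloop
endfacet
facet normal 0.984 0.147 -0.101
outer loop
vertex 2.839 2.566 2.078
vertex 2.729 3.022 1.672
vertex 2.752 3.741 2.947
endloop
endfacet
facet normal -0.495 -0.642 -0.585
outer loop
vertex 2.729 3.022 1.672
vertex 2.148 2.959 2.233
vertex 2.278 3.44 1.595
endloop
endfacet
facet normal 0.663 0.647 -0.377
outer loop
vertex 2.729 3.022 1.672
vertex 2.278 3.44 1.595
vertex 2.752 3.741 2.947
endloop
endfacet
facet normal -0.496 -0.642 -0.585
outer loop
vertex 2.278 3.44 1.595
vertex 2.148 2.959 2.233
vertex 1.751 3.577 1.892
endloop
endfacet
facet normal 0.108 0.962 -0.252
outer loop
vertex 2.278 3.44 1.595
vertex 1.751 3.577 1.892
vertex 2.752 3.741 2.947
endloop
endfacet
facet normal -0.495 -0.641 -0.586
outer loop
vertex 1.751 3.577 1.892
vertex 2.148 2.959 2.233
vertex 1.456 3.351 2.388
endloop
endfacet
facet normal -0.361 0.911 0.201
outer loop
vertex 1.751 3.577 1.892
vertex 1.456 3.351 2.388
vertex 2.752 3.741 2.947
endloop
endfacet
facet normal -0.495 -0.642 -0.586
outer loop
vertex 1.456 3.351 2.388
vertex 2.148 2.959 2.233
vertex 1.567 2.895 2.794
endloop
endfacet
facet normal -0.465 0.523 0.714
outer loop
vertex 1.456 3.351 2.388
vertex 1.567 2.895 2.794
vertex 2.752 3.741 2.947
endloop
endfacet
facet normal -0.495 -0.642 -0.586
outer loop
vertex 1.567 2.895 2.794
vertex 2.148 2.959 2.233
vertex 2.018 2.477 2.871
endloop
endfacet
facet normal -0.146 0.025 0.989
outer loop
vertex 1.567 2.895 2.794
vertex 2.018 2.477 2.871
vertex 2.752 3.741 2.947
endloop
endfacet
facet normal -0.496 -0.641 -0.586
outer loop
vertex 2.018 2.477 2.871
vertex 2.148 2.959 2.233
vertex 2.545 2.341 2.574
endloop
endfacet
facet normal 0.412 -0.291 0.864
outer loop
vertex 2.018 2.477 2.871
vertex 2.545 2.341 2.574
vertex 2.752 3.741 2.947
endloop
endfacet

endsolid


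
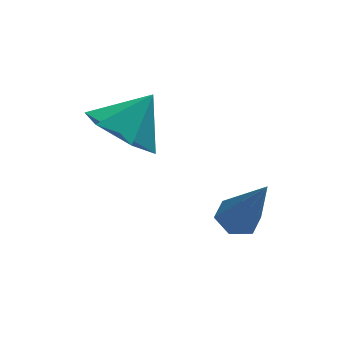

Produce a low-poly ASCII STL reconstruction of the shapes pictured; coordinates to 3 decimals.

solid 
facet normal -0.627 -0.252 -0.737
outer loop
vertex -0.713 -1.04 1.548
vertex -1.391 -0.528 1.949
vertex -0.812 -0.133 1.322
endloop
endfacet
facet normal 0.989 0.077 -0.126
outer loop
vertex -0.713 -1.04 1.548
vertex -0.812 -0.133 1.322
vertex -0.609 -0.212 2.871
endloop
endfacet
facet normal -0.627 -0.252 -0.737
outer loop
vertex -0.812 -0.133 1.322
vertex -1.391 -0.528 1.949
vertex -1.49 0.379 1.723
endloop
endfacet
facet normal 0.589 0.808 -0.036
outer loop
vertex -0.812 -0.133 1.322
vertex -1.49 0.379 1.723
vertex -0.609 -0.212 2.871
endloop
endfacet
facet normal -0.626 -0.252 -0.738
outer loop
vertex -1.49 0.379 1.723
vertex -1.391 -0.528 1.949
vertex -2.07 -0.015 2.349
endloop
endfacet
facet normal -0.059 0.868 0.492
outer loop
vertex -1.49 0.379 1.723
vertex -2.07 -0.015 2.349
vertex -0.609 -0.212 2.871
endloop
endfacet
facet normal -0.626 -0.252 -0.738
outer loop
vertex -2.07 -0.015 2.349
vertex -1.391 -0.528 1.949
vertex -1.971 -0.922 2.575
endloop
endfacet
facet normal -0.306 0.199 0.931
outer loop
vertex -2.07 -0.015 2.349
vertex -1.971 -0.922 2.575
vertex -0.609 -0.212 2.871
endloop
endfacet
facet normal -0.626 -0.252 -0.738
outer loop
vertex -1.971 -0.922 2.575
vertex -1.391 -0.528 1.949
vertex -1.292 -1.435 2.175
endloop
endfacet
facet normal 0.094 -0.532 0.842
outer loop
vertex -1.971 -0.922 2.575
vertex -1.292 -1.435 2.175
vertex -0.609 -0.212 2.871
endloop
endfacet
facet normal -0.627 -0.252 -0.737
outer loop
vertex -1.292 -1.435 2.175
vertex -1.391 -0.528 1.949
vertex -0.713 -1.04 1.548
endloop
endfacet
facet normal 0.743 -0.592 0.312
outer loop
vertex -1.292 -1.435 2.175
vertex -0.713 -1.04 1.548
vertex -0.609 -0.212 2.871
endloop
endfacet
facet normal -0.192 0.494 -0.848
outer loop
vertex 1.234 -1.92 -0.694
vertex 0.986 -1.533 -0.412
vertex 1.515 -1.497 -0.511
endloop
endfacet
facet normal 0.854 -0.478 -0.206
outer loop
vertex 1.234 -1.92 -0.694
vertex 1.515 -1.497 -0.511
vertex 1.374 -2.527 1.292
endloop
endfacet
facet normal -0.192 0.496 -0.847
outer loop
vertex 1.515 -1.497 -0.511
vertex 0.986 -1.533 -0.412
vertex 1.267 -1.11 -0.228
endloop
endfacet
facet normal 0.888 0.366 0.278
outer loop
vertex 1.515 -1.497 -0.511
vertex 1.267 -1.11 -0.228
vertex 1.374 -2.527 1.292
endloop
endfacet
facet normal -0.192 0.496 -0.847
outer loop
vertex 1.267 -1.11 -0.228
vertex 0.986 -1.533 -0.412
vertex 0.737 -1.146 -0.129
endloop
endfacet
facet normal 0.077 0.732 0.677
outer loop
vertex 1.267 -1.11 -0.228
vertex 0.737 -1.146 -0.129
vertex 1.374 -2.527 1.292
endloop
endfacet
facet normal -0.193 0.495 -0.847
outer loop
vertex 0.737 -1.146 -0.129
vertex 0.986 -1.533 -0.412
vertex 0.456 -1.569 -0.312
endloop
endfacet
facet normal -0.766 0.254 0.590
outer loop
vertex 0.737 -1.146 -0.129
vertex 0.456 -1.569 -0.312
vertex 1.374 -2.527 1.292
endloop
endfacet
facet normal -0.193 0.495 -0.847
outer loop
vertex 0.456 -1.569 -0.312
vertex 0.986 -1.533 -0.412
vertex 0.705 -1.956 -0.595
endloop
endfacet
facet normal -0.800 -0.591 0.105
outer loop
vertex 0.456 -1.569 -0.312
vertex 0.705 -1.956 -0.595
vertex 1.374 -2.527 1.292
endloop
endfacet
facet normal -0.192 0.494 -0.848
outer loop
vertex 0.705 -1.956 -0.595
vertex 0.986 -1.533 -0.412
vertex 1.234 -1.92 -0.694
endloop
endfacet
facet normal 0.010 -0.956 -0.293
outer loop
vertex 0.705 -1.956 -0.595
vertex 1.234 -1.92 -0.694
vertex 1.374 -2.527 1.292
endloop
endfacet

endsolid


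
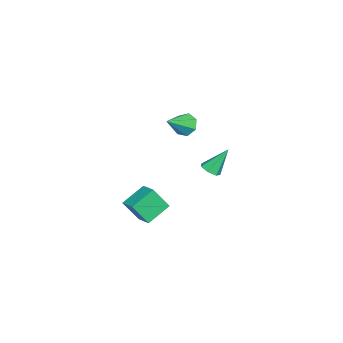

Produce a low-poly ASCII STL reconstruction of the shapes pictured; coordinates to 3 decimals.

solid 
facet normal 0.255 -0.514 -0.819
outer loop
vertex -3.179 -1.165 -3.057
vertex -3.695 -1.595 -2.948
vertex -3.692 -1.018 -3.309
endloop
endfacet
facet normal 0.322 0.941 -0.106
outer loop
vertex -3.179 -1.165 -3.057
vertex -3.692 -1.018 -3.309
vertex -4.165 -0.645 -1.432
endloop
endfacet
facet normal 0.255 -0.514 -0.819
outer loop
vertex -3.692 -1.018 -3.309
vertex -3.695 -1.595 -2.948
vertex -4.207 -1.305 -3.289
endloop
endfacet
facet normal -0.475 0.833 -0.285
outer loop
vertex -3.692 -1.018 -3.309
vertex -4.207 -1.305 -3.289
vertex -4.165 -0.645 -1.432
endloop
endfacet
facet normal 0.255 -0.514 -0.819
outer loop
vertex -4.207 -1.305 -3.289
vertex -3.695 -1.595 -2.948
vertex -4.336 -1.811 -3.012
endloop
endfacet
facet normal -0.974 0.218 -0.055
outer loop
vertex -4.207 -1.305 -3.289
vertex -4.336 -1.811 -3.012
vertex -4.165 -0.645 -1.432
endloop
endfacet
facet normal 0.255 -0.513 -0.820
outer loop
vertex -4.336 -1.811 -3.012
vertex -3.695 -1.595 -2.948
vertex -3.982 -2.153 -2.688
endloop
endfacet
facet normal -0.799 -0.439 0.410
outer loop
vertex -4.336 -1.811 -3.012
vertex -3.982 -2.153 -2.688
vertex -4.165 -0.645 -1.432
endloop
endfacet
facet normal 0.255 -0.513 -0.819
outer loop
vertex -3.982 -2.153 -2.688
vertex -3.695 -1.595 -2.948
vertex -3.411 -2.075 -2.559
endloop
endfacet
facet normal -0.084 -0.644 0.761
outer loop
vertex -3.982 -2.153 -2.688
vertex -3.411 -2.075 -2.559
vertex -4.165 -0.645 -1.432
endloop
endfacet
facet normal 0.254 -0.514 -0.819
outer loop
vertex -3.411 -2.075 -2.559
vertex -3.695 -1.595 -2.948
vertex -3.054 -1.635 -2.724
endloop
endfacet
facet normal 0.636 -0.242 0.732
outer loop
vertex -3.411 -2.075 -2.559
vertex -3.054 -1.635 -2.724
vertex -4.165 -0.645 -1.432
endloop
endfacet
facet normal 0.254 -0.513 -0.820
outer loop
vertex -3.054 -1.635 -2.724
vertex -3.695 -1.595 -2.948
vertex -3.179 -1.165 -3.057
endloop
endfacet
facet normal 0.816 0.463 0.347
outer loop
vertex -3.054 -1.635 -2.724
vertex -3.179 -1.165 -3.057
vertex -4.165 -0.645 -1.432
endloop
endfacet
facet normal -0.711 0.467 -0.525
outer loop
vertex -1.552 -2.055 1.65
vertex -2.012 -2.721 1.68
vertex -1.988 -2.1 2.2
endloop
endfacet
facet normal 0.580 0.634 0.512
outer loop
vertex -1.552 -2.055 1.65
vertex -1.988 -2.1 2.2
vertex -0.768 -3.539 2.6
endloop
endfacet
facet normal -0.710 0.468 -0.526
outer loop
vertex -1.988 -2.1 2.2
vertex -2.012 -2.721 1.68
vertex -2.442 -2.612 2.358
endloop
endfacet
facet normal 0.017 0.281 0.960
outer loop
vertex -1.988 -2.1 2.2
vertex -2.442 -2.612 2.358
vertex -0.768 -3.539 2.6
endloop
endfacet
facet normal -0.711 0.467 -0.526
outer loop
vertex -2.442 -2.612 2.358
vertex -2.012 -2.721 1.68
vertex -2.572 -3.207 2.006
endloop
endfacet
facet normal -0.353 -0.418 0.837
outer loop
vertex -2.442 -2.612 2.358
vertex -2.572 -3.207 2.006
vertex -0.768 -3.539 2.6
endloop
endfacet
facet normal -0.711 0.468 -0.525
outer loop
vertex -2.572 -3.207 2.006
vertex -2.012 -2.721 1.68
vertex -2.281 -3.435 1.408
endloop
endfacet
facet normal -0.251 -0.939 0.236
outer loop
vertex -2.572 -3.207 2.006
vertex -2.281 -3.435 1.408
vertex -0.768 -3.539 2.6
endloop
endfacet
facet normal -0.710 0.468 -0.526
outer loop
vertex -2.281 -3.435 1.408
vertex -2.012 -2.721 1.68
vertex -1.787 -3.126 1.016
endloop
endfacet
facet normal 0.246 -0.888 -0.390
outer loop
vertex -2.281 -3.435 1.408
vertex -1.787 -3.126 1.016
vertex -0.768 -3.539 2.6
endloop
endfacet
facet normal -0.711 0.467 -0.526
outer loop
vertex -1.787 -3.126 1.016
vertex -2.012 -2.721 1.68
vertex -1.462 -2.511 1.123
endloop
endfacet
facet normal 0.763 -0.304 -0.570
outer loop
vertex -1.787 -3.126 1.016
vertex -1.462 -2.511 1.123
vertex -0.768 -3.539 2.6
endloop
endfacet
facet normal -0.711 0.467 -0.526
outer loop
vertex -1.462 -2.511 1.123
vertex -2.012 -2.721 1.68
vertex -1.552 -2.055 1.65
endloop
endfacet
facet normal 0.912 0.374 -0.168
outer loop
vertex -1.462 -2.511 1.123
vertex -1.552 -2.055 1.65
vertex -0.768 -3.539 2.6
endloop
endfacet
facet normal -0.675 0.570 0.468
outer loop
vertex 2.918 -4.064 -0.307
vertex 3.739 -3.359 0.019
vertex 2.72 -3.229 -1.61
endloop
endfacet
facet normal -0.726 -0.623 -0.289
outer loop
vertex 3.801 -4.141 -2.359
vertex 2.918 -4.064 -0.307
vertex 2.72 -3.229 -1.61
endloop
endfacet
facet normal -0.675 0.570 0.468
outer loop
vertex 2.72 -3.229 -1.61
vertex 3.739 -3.359 0.019
vertex 3.541 -2.524 -1.284
endloop
endfacet
facet normal -0.128 0.535 -0.835
outer loop
vertex 3.541 -2.524 -1.284
vertex 3.801 -4.141 -2.359
vertex 2.72 -3.229 -1.61
endloop
endfacet
facet normal 0.128 -0.535 0.835
outer loop
vertex 2.918 -4.064 -0.307
vertex 4.82 -4.271 -0.73
vertex 3.739 -3.359 0.019
endloop
endfacet
facet normal -0.726 -0.623 -0.289
outer loop
vertex 3.999 -4.976 -1.056
vertex 2.918 -4.064 -0.307
vertex 3.801 -4.141 -2.359
endloop
endfacet
facet normal 0.128 -0.535 0.835
outer loop
vertex 3.999 -4.976 -1.056
vertex 4.82 -4.271 -0.73
vertex 2.918 -4.064 -0.307
endloop
endfacet
facet normal 0.726 0.623 0.289
outer loop
vertex 3.739 -3.359 0.019
vertex 4.82 -4.271 -0.73
vertex 3.541 -2.524 -1.284
endloop
endfacet
facet normal -0.128 0.535 -0.835
outer loop
vertex 4.622 -3.436 -2.033
vertex 3.801 -4.141 -2.359
vertex 3.541 -2.524 -1.284
endloop
endfacet
facet normal 0.726 0.623 0.289
outer loop
vertex 3.541 -2.524 -1.284
vertex 4.82 -4.271 -0.73
vertex 4.622 -3.436 -2.033
endloop
endfacet
facet normal 0.675 -0.570 -0.468
outer loop
vertex 4.622 -3.436 -2.033
vertex 3.999 -4.976 -1.056
vertex 3.801 -4.141 -2.359
endloop
endfacet
facet normal 0.675 -0.570 -0.468
outer loop
vertex 4.82 -4.271 -0.73
vertex 3.999 -4.976 -1.056
vertex 4.622 -3.436 -2.033
endloop
endfacet

endsolid


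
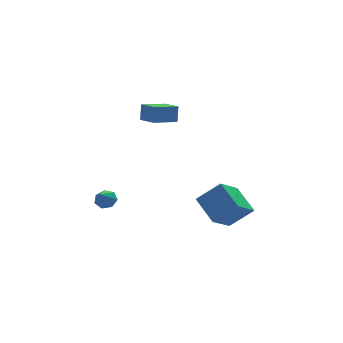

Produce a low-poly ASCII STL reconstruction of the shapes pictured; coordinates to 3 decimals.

solid 
facet normal -0.961 -0.214 0.176
outer loop
vertex -1.348 1.831 3.908
vertex -1.669 3.079 3.671
vertex -1.483 1.603 2.892
endloop
endfacet
facet normal 0.245 -0.952 0.181
outer loop
vertex -0.051 1.921 2.629
vertex -1.348 1.831 3.908
vertex -1.483 1.603 2.892
endloop
endfacet
facet normal -0.961 -0.214 0.176
outer loop
vertex -1.483 1.603 2.892
vertex -1.669 3.079 3.671
vertex -1.804 2.851 2.655
endloop
endfacet
facet normal -0.129 -0.217 -0.968
outer loop
vertex -1.804 2.851 2.655
vertex -0.051 1.921 2.629
vertex -1.483 1.603 2.892
endloop
endfacet
facet normal 0.129 0.217 0.968
outer loop
vertex -1.348 1.831 3.908
vertex -0.237 3.397 3.408
vertex -1.669 3.079 3.671
endloop
endfacet
facet normal 0.245 -0.952 0.181
outer loop
vertex 0.084 2.149 3.645
vertex -1.348 1.831 3.908
vertex -0.051 1.921 2.629
endloop
endfacet
facet normal 0.129 0.217 0.968
outer loop
vertex 0.084 2.149 3.645
vertex -0.237 3.397 3.408
vertex -1.348 1.831 3.908
endloop
endfacet
facet normal -0.245 0.952 -0.181
outer loop
vertex -1.669 3.079 3.671
vertex -0.237 3.397 3.408
vertex -1.804 2.851 2.655
endloop
endfacet
facet normal -0.129 -0.217 -0.968
outer loop
vertex -0.372 3.169 2.392
vertex -0.051 1.921 2.629
vertex -1.804 2.851 2.655
endloop
endfacet
facet normal -0.245 0.952 -0.181
outer loop
vertex -1.804 2.851 2.655
vertex -0.237 3.397 3.408
vertex -0.372 3.169 2.392
endloop
endfacet
facet normal 0.961 0.214 -0.176
outer loop
vertex -0.372 3.169 2.392
vertex 0.084 2.149 3.645
vertex -0.051 1.921 2.629
endloop
endfacet
facet normal 0.961 0.214 -0.176
outer loop
vertex -0.237 3.397 3.408
vertex 0.084 2.149 3.645
vertex -0.372 3.169 2.392
endloop
endfacet
facet normal 0.450 0.595 -0.665
outer loop
vertex -3.088 3.513 -2.896
vertex -3.594 3.431 -3.312
vertex -3.515 3.892 -2.846
endloop
endfacet
facet normal 0.236 0.139 0.962
outer loop
vertex -3.088 3.513 -2.896
vertex -3.515 3.892 -2.846
vertex -4.126 2.729 -2.528
endloop
endfacet
facet normal 0.452 0.595 -0.665
outer loop
vertex -3.515 3.892 -2.846
vertex -3.594 3.431 -3.312
vertex -4.001 3.924 -3.148
endloop
endfacet
facet normal -0.450 0.448 0.772
outer loop
vertex -3.515 3.892 -2.846
vertex -4.001 3.924 -3.148
vertex -4.126 2.729 -2.528
endloop
endfacet
facet normal 0.452 0.595 -0.665
outer loop
vertex -4.001 3.924 -3.148
vertex -3.594 3.431 -3.312
vertex -4.18 3.585 -3.573
endloop
endfacet
facet normal -0.949 0.217 0.227
outer loop
vertex -4.001 3.924 -3.148
vertex -4.18 3.585 -3.573
vertex -4.126 2.729 -2.528
endloop
endfacet
facet normal 0.452 0.595 -0.664
outer loop
vertex -4.18 3.585 -3.573
vertex -3.594 3.431 -3.312
vertex -3.918 3.13 -3.802
endloop
endfacet
facet normal -0.887 -0.378 -0.264
outer loop
vertex -4.18 3.585 -3.573
vertex -3.918 3.13 -3.802
vertex -4.126 2.729 -2.528
endloop
endfacet
facet normal 0.451 0.596 -0.664
outer loop
vertex -3.918 3.13 -3.802
vertex -3.594 3.431 -3.312
vertex -3.411 2.902 -3.662
endloop
endfacet
facet normal -0.309 -0.891 -0.331
outer loop
vertex -3.918 3.13 -3.802
vertex -3.411 2.902 -3.662
vertex -4.126 2.729 -2.528
endloop
endfacet
facet normal 0.450 0.596 -0.665
outer loop
vertex -3.411 2.902 -3.662
vertex -3.594 3.431 -3.312
vertex -3.042 3.073 -3.259
endloop
endfacet
facet normal 0.349 -0.934 0.077
outer loop
vertex -3.411 2.902 -3.662
vertex -3.042 3.073 -3.259
vertex -4.126 2.729 -2.528
endloop
endfacet
facet normal 0.450 0.596 -0.665
outer loop
vertex -3.042 3.073 -3.259
vertex -3.594 3.431 -3.312
vertex -3.088 3.513 -2.896
endloop
endfacet
facet normal 0.591 -0.476 0.652
outer loop
vertex -3.042 3.073 -3.259
vertex -3.088 3.513 -2.896
vertex -4.126 2.729 -2.528
endloop
endfacet
facet normal -0.692 -0.507 0.515
outer loop
vertex 2.37 -0.82 -2.819
vertex 1.985 0.761 -1.781
vertex 1.141 -0.343 -4.0
endloop
endfacet
facet normal 0.199 -0.819 -0.538
outer loop
vertex 2.455 0.619 -4.979
vertex 2.37 -0.82 -2.819
vertex 1.141 -0.343 -4.0
endloop
endfacet
facet normal -0.692 -0.506 0.515
outer loop
vertex 1.141 -0.343 -4.0
vertex 1.985 0.761 -1.781
vertex 0.756 1.238 -2.963
endloop
endfacet
facet normal -0.694 0.269 -0.668
outer loop
vertex 0.756 1.238 -2.963
vertex 2.455 0.619 -4.979
vertex 1.141 -0.343 -4.0
endloop
endfacet
facet normal 0.694 -0.269 0.667
outer loop
vertex 2.37 -0.82 -2.819
vertex 3.299 1.723 -2.76
vertex 1.985 0.761 -1.781
endloop
endfacet
facet normal 0.199 -0.819 -0.538
outer loop
vertex 3.684 0.142 -3.797
vertex 2.37 -0.82 -2.819
vertex 2.455 0.619 -4.979
endloop
endfacet
facet normal 0.694 -0.269 0.668
outer loop
vertex 3.684 0.142 -3.797
vertex 3.299 1.723 -2.76
vertex 2.37 -0.82 -2.819
endloop
endfacet
facet normal -0.199 0.819 0.538
outer loop
vertex 1.985 0.761 -1.781
vertex 3.299 1.723 -2.76
vertex 0.756 1.238 -2.963
endloop
endfacet
facet normal -0.694 0.269 -0.668
outer loop
vertex 2.07 2.2 -3.941
vertex 2.455 0.619 -4.979
vertex 0.756 1.238 -2.963
endloop
endfacet
facet normal -0.199 0.819 0.538
outer loop
vertex 0.756 1.238 -2.963
vertex 3.299 1.723 -2.76
vertex 2.07 2.2 -3.941
endloop
endfacet
facet normal 0.692 0.506 -0.515
outer loop
vertex 2.07 2.2 -3.941
vertex 3.684 0.142 -3.797
vertex 2.455 0.619 -4.979
endloop
endfacet
facet normal 0.692 0.506 -0.515
outer loop
vertex 3.299 1.723 -2.76
vertex 3.684 0.142 -3.797
vertex 2.07 2.2 -3.941
endloop
endfacet

endsolid


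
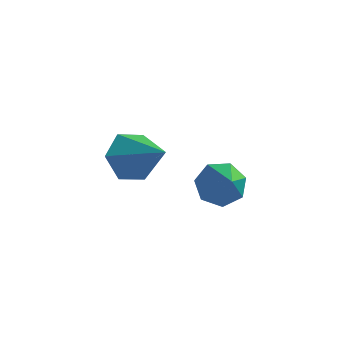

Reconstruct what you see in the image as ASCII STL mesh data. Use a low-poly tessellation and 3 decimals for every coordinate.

solid 
facet normal -0.388 0.601 -0.699
outer loop
vertex 4.126 -1.172 -0.069
vertex 3.51 -1.182 0.264
vertex 4.045 -0.738 0.349
endloop
endfacet
facet normal 0.987 0.158 0.027
outer loop
vertex 4.126 -1.172 -0.069
vertex 4.045 -0.738 0.349
vertex 4.27 -2.358 1.636
endloop
endfacet
facet normal -0.387 0.600 -0.700
outer loop
vertex 4.045 -0.738 0.349
vertex 3.51 -1.182 0.264
vertex 3.561 -0.638 0.702
endloop
endfacet
facet normal 0.560 0.562 0.609
outer loop
vertex 4.045 -0.738 0.349
vertex 3.561 -0.638 0.702
vertex 4.27 -2.358 1.636
endloop
endfacet
facet normal -0.388 0.600 -0.700
outer loop
vertex 3.561 -0.638 0.702
vertex 3.51 -1.182 0.264
vertex 3.039 -0.948 0.726
endloop
endfacet
facet normal -0.198 0.403 0.893
outer loop
vertex 3.561 -0.638 0.702
vertex 3.039 -0.948 0.726
vertex 4.27 -2.358 1.636
endloop
endfacet
facet normal -0.388 0.600 -0.700
outer loop
vertex 3.039 -0.948 0.726
vertex 3.51 -1.182 0.264
vertex 2.872 -1.434 0.402
endloop
endfacet
facet normal -0.719 -0.197 0.667
outer loop
vertex 3.039 -0.948 0.726
vertex 2.872 -1.434 0.402
vertex 4.27 -2.358 1.636
endloop
endfacet
facet normal -0.388 0.600 -0.699
outer loop
vertex 2.872 -1.434 0.402
vertex 3.51 -1.182 0.264
vertex 3.185 -1.73 -0.026
endloop
endfacet
facet normal -0.608 -0.787 0.100
outer loop
vertex 2.872 -1.434 0.402
vertex 3.185 -1.73 -0.026
vertex 4.27 -2.358 1.636
endloop
endfacet
facet normal -0.386 0.600 -0.701
outer loop
vertex 3.185 -1.73 -0.026
vertex 3.51 -1.182 0.264
vertex 3.744 -1.614 -0.235
endloop
endfacet
facet normal 0.049 -0.923 -0.381
outer loop
vertex 3.185 -1.73 -0.026
vertex 3.744 -1.614 -0.235
vertex 4.27 -2.358 1.636
endloop
endfacet
facet normal -0.388 0.599 -0.700
outer loop
vertex 3.744 -1.614 -0.235
vertex 3.51 -1.182 0.264
vertex 4.126 -1.172 -0.069
endloop
endfacet
facet normal 0.760 -0.502 -0.413
outer loop
vertex 3.744 -1.614 -0.235
vertex 4.126 -1.172 -0.069
vertex 4.27 -2.358 1.636
endloop
endfacet
facet normal -0.737 0.289 -0.611
outer loop
vertex 0.809 0.011 -1.502
vertex 0.324 0.196 -0.83
vertex 0.833 0.79 -1.162
endloop
endfacet
facet normal 0.913 0.139 -0.384
outer loop
vertex 0.809 0.011 -1.502
vertex 0.833 0.79 -1.162
vertex 1.576 -0.296 0.21
endloop
endfacet
facet normal -0.736 0.289 -0.612
outer loop
vertex 0.833 0.79 -1.162
vertex 0.324 0.196 -0.83
vertex 0.347 0.975 -0.49
endloop
endfacet
facet normal 0.625 0.741 0.248
outer loop
vertex 0.833 0.79 -1.162
vertex 0.347 0.975 -0.49
vertex 1.576 -0.296 0.21
endloop
endfacet
facet normal -0.737 0.289 -0.611
outer loop
vertex 0.347 0.975 -0.49
vertex 0.324 0.196 -0.83
vertex -0.162 0.381 -0.157
endloop
endfacet
facet normal 0.005 0.486 0.874
outer loop
vertex 0.347 0.975 -0.49
vertex -0.162 0.381 -0.157
vertex 1.576 -0.296 0.21
endloop
endfacet
facet normal -0.737 0.289 -0.611
outer loop
vertex -0.162 0.381 -0.157
vertex 0.324 0.196 -0.83
vertex -0.185 -0.398 -0.497
endloop
endfacet
facet normal -0.328 -0.370 0.869
outer loop
vertex -0.162 0.381 -0.157
vertex -0.185 -0.398 -0.497
vertex 1.576 -0.296 0.21
endloop
endfacet
facet normal -0.737 0.289 -0.611
outer loop
vertex -0.185 -0.398 -0.497
vertex 0.324 0.196 -0.83
vertex 0.3 -0.583 -1.17
endloop
endfacet
facet normal -0.039 -0.970 0.238
outer loop
vertex -0.185 -0.398 -0.497
vertex 0.3 -0.583 -1.17
vertex 1.576 -0.296 0.21
endloop
endfacet
facet normal -0.737 0.289 -0.611
outer loop
vertex 0.3 -0.583 -1.17
vertex 0.324 0.196 -0.83
vertex 0.809 0.011 -1.502
endloop
endfacet
facet normal 0.581 -0.715 -0.389
outer loop
vertex 0.3 -0.583 -1.17
vertex 0.809 0.011 -1.502
vertex 1.576 -0.296 0.21
endloop
endfacet

endsolid


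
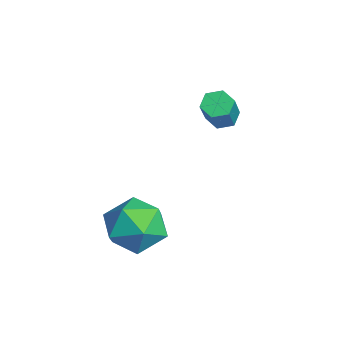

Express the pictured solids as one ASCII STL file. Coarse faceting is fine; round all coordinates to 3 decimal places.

solid 
facet normal -0.149 0.141 0.979
outer loop
vertex -1.402 -2.759 -1.895
vertex -2.294 -3.271 -1.957
vertex -1.422 -3.779 -1.751
endloop
endfacet
facet normal 0.548 0.106 0.830
outer loop
vertex -1.402 -2.759 -1.895
vertex -1.422 -3.779 -1.751
vertex -0.666 -3.352 -2.305
endloop
endfacet
facet normal 0.699 0.620 0.357
outer loop
vertex -1.402 -2.759 -1.895
vertex -0.666 -3.352 -2.305
vertex -1.071 -2.58 -2.854
endloop
endfacet
facet normal 0.094 0.972 0.214
outer loop
vertex -1.402 -2.759 -1.895
vertex -1.071 -2.58 -2.854
vertex -2.077 -2.53 -2.639
endloop
endfacet
facet normal -0.430 0.676 0.598
outer loop
vertex -1.402 -2.759 -1.895
vertex -2.077 -2.53 -2.639
vertex -2.294 -3.271 -1.957
endloop
endfacet
facet normal 0.676 -0.523 0.519
outer loop
vertex -0.666 -3.352 -2.305
vertex -1.422 -3.779 -1.751
vertex -1.103 -4.23 -2.621
endloop
endfacet
facet normal -0.452 -0.467 0.760
outer loop
vertex -1.422 -3.779 -1.751
vertex -2.294 -3.271 -1.957
vertex -2.109 -4.18 -2.406
endloop
endfacet
facet normal -0.906 0.399 0.145
outer loop
vertex -2.294 -3.271 -1.957
vertex -2.077 -2.53 -2.639
vertex -2.514 -3.408 -2.955
endloop
endfacet
facet normal -0.058 0.877 -0.476
outer loop
vertex -2.077 -2.53 -2.639
vertex -1.071 -2.58 -2.854
vertex -1.758 -2.981 -3.509
endloop
endfacet
facet normal 0.919 0.308 -0.245
outer loop
vertex -1.071 -2.58 -2.854
vertex -0.666 -3.352 -2.305
vertex -0.886 -3.489 -3.303
endloop
endfacet
facet normal -0.094 -0.972 -0.214
outer loop
vertex -1.778 -4.001 -3.365
vertex -1.103 -4.23 -2.621
vertex -2.109 -4.18 -2.406
endloop
endfacet
facet normal -0.699 -0.620 -0.357
outer loop
vertex -1.778 -4.001 -3.365
vertex -2.109 -4.18 -2.406
vertex -2.514 -3.408 -2.955
endloop
endfacet
facet normal -0.548 -0.106 -0.830
outer loop
vertex -1.778 -4.001 -3.365
vertex -2.514 -3.408 -2.955
vertex -1.758 -2.981 -3.509
endloop
endfacet
facet normal 0.149 -0.141 -0.979
outer loop
vertex -1.778 -4.001 -3.365
vertex -1.758 -2.981 -3.509
vertex -0.886 -3.489 -3.303
endloop
endfacet
facet normal 0.430 -0.676 -0.598
outer loop
vertex -1.778 -4.001 -3.365
vertex -0.886 -3.489 -3.303
vertex -1.103 -4.23 -2.621
endloop
endfacet
facet normal 0.058 -0.877 0.476
outer loop
vertex -2.109 -4.18 -2.406
vertex -1.103 -4.23 -2.621
vertex -1.422 -3.779 -1.751
endloop
endfacet
facet normal -0.919 -0.308 0.245
outer loop
vertex -2.514 -3.408 -2.955
vertex -2.109 -4.18 -2.406
vertex -2.294 -3.271 -1.957
endloop
endfacet
facet normal -0.676 0.523 -0.519
outer loop
vertex -1.758 -2.981 -3.509
vertex -2.514 -3.408 -2.955
vertex -2.077 -2.53 -2.639
endloop
endfacet
facet normal 0.452 0.467 -0.760
outer loop
vertex -0.886 -3.489 -3.303
vertex -1.758 -2.981 -3.509
vertex -1.071 -2.58 -2.854
endloop
endfacet
facet normal 0.906 -0.399 -0.145
outer loop
vertex -1.103 -4.23 -2.621
vertex -0.886 -3.489 -3.303
vertex -0.666 -3.352 -2.305
endloop
endfacet
facet normal -0.611 0.276 -0.742
outer loop
vertex -3.938 -0.409 -0.621
vertex -4.233 -0.162 -0.286
vertex -3.848 0.081 -0.513
endloop
endfacet
facet normal 0.771 -0.001 -0.636
outer loop
vertex -3.938 -0.409 -0.621
vertex -3.848 0.081 -0.513
vertex -2.972 -0.844 0.551
endloop
endfacet
facet normal 0.770 -0.004 -0.638
outer loop
vertex -2.972 -0.844 0.551
vertex -3.848 0.081 -0.513
vertex -2.881 -0.354 0.658
endloop
endfacet
facet normal 0.612 -0.276 0.741
outer loop
vertex -2.972 -0.844 0.551
vertex -2.881 -0.354 0.658
vertex -3.267 -0.598 0.886
endloop
endfacet
facet normal -0.611 0.276 -0.742
outer loop
vertex -3.848 0.081 -0.513
vertex -4.233 -0.162 -0.286
vertex -4.143 0.328 -0.178
endloop
endfacet
facet normal 0.540 0.831 -0.137
outer loop
vertex -3.848 0.081 -0.513
vertex -4.143 0.328 -0.178
vertex -2.881 -0.354 0.658
endloop
endfacet
facet normal 0.540 0.831 -0.137
outer loop
vertex -2.881 -0.354 0.658
vertex -4.143 0.328 -0.178
vertex -3.176 -0.107 0.993
endloop
endfacet
facet normal 0.612 -0.275 0.742
outer loop
vertex -2.881 -0.354 0.658
vertex -3.176 -0.107 0.993
vertex -3.267 -0.598 0.886
endloop
endfacet
facet normal -0.612 0.276 -0.741
outer loop
vertex -4.143 0.328 -0.178
vertex -4.233 -0.162 -0.286
vertex -4.528 0.084 0.049
endloop
endfacet
facet normal -0.232 0.833 0.502
outer loop
vertex -4.143 0.328 -0.178
vertex -4.528 0.084 0.049
vertex -3.176 -0.107 0.993
endloop
endfacet
facet normal -0.232 0.834 0.501
outer loop
vertex -3.176 -0.107 0.993
vertex -4.528 0.084 0.049
vertex -3.562 -0.351 1.221
endloop
endfacet
facet normal 0.612 -0.275 0.742
outer loop
vertex -3.176 -0.107 0.993
vertex -3.562 -0.351 1.221
vertex -3.267 -0.598 0.886
endloop
endfacet
facet normal -0.612 0.276 -0.741
outer loop
vertex -4.528 0.084 0.049
vertex -4.233 -0.162 -0.286
vertex -4.619 -0.406 -0.058
endloop
endfacet
facet normal -0.771 0.004 0.637
outer loop
vertex -4.528 0.084 0.049
vertex -4.619 -0.406 -0.058
vertex -3.562 -0.351 1.221
endloop
endfacet
facet normal -0.771 0.001 0.637
outer loop
vertex -3.562 -0.351 1.221
vertex -4.619 -0.406 -0.058
vertex -3.652 -0.841 1.113
endloop
endfacet
facet normal 0.611 -0.276 0.742
outer loop
vertex -3.562 -0.351 1.221
vertex -3.652 -0.841 1.113
vertex -3.267 -0.598 0.886
endloop
endfacet
facet normal -0.612 0.275 -0.742
outer loop
vertex -4.619 -0.406 -0.058
vertex -4.233 -0.162 -0.286
vertex -4.324 -0.653 -0.393
endloop
endfacet
facet normal -0.540 -0.831 0.137
outer loop
vertex -4.619 -0.406 -0.058
vertex -4.324 -0.653 -0.393
vertex -3.652 -0.841 1.113
endloop
endfacet
facet normal -0.540 -0.831 0.137
outer loop
vertex -3.652 -0.841 1.113
vertex -4.324 -0.653 -0.393
vertex -3.357 -1.088 0.778
endloop
endfacet
facet normal 0.611 -0.276 0.742
outer loop
vertex -3.652 -0.841 1.113
vertex -3.357 -1.088 0.778
vertex -3.267 -0.598 0.886
endloop
endfacet
facet normal -0.612 0.275 -0.742
outer loop
vertex -4.324 -0.653 -0.393
vertex -4.233 -0.162 -0.286
vertex -3.938 -0.409 -0.621
endloop
endfacet
facet normal 0.231 -0.834 -0.501
outer loop
vertex -4.324 -0.653 -0.393
vertex -3.938 -0.409 -0.621
vertex -3.357 -1.088 0.778
endloop
endfacet
facet normal 0.233 -0.833 -0.501
outer loop
vertex -3.357 -1.088 0.778
vertex -3.938 -0.409 -0.621
vertex -2.972 -0.844 0.551
endloop
endfacet
facet normal 0.612 -0.276 0.741
outer loop
vertex -3.357 -1.088 0.778
vertex -2.972 -0.844 0.551
vertex -3.267 -0.598 0.886
endloop
endfacet

endsolid


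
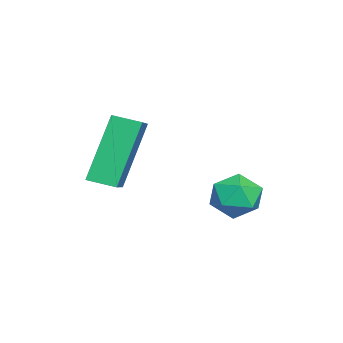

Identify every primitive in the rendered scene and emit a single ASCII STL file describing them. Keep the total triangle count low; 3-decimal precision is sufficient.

solid 
facet normal -0.612 0.544 0.573
outer loop
vertex -3.192 -0.079 0.131
vertex -3.801 -0.487 -0.132
vertex -3.417 -0.724 0.503
endloop
endfacet
facet normal 0.035 0.490 0.871
outer loop
vertex -3.192 -0.079 0.131
vertex -3.417 -0.724 0.503
vertex -2.66 -0.583 0.393
endloop
endfacet
facet normal 0.511 0.754 0.412
outer loop
vertex -3.192 -0.079 0.131
vertex -2.66 -0.583 0.393
vertex -2.575 -0.257 -0.309
endloop
endfacet
facet normal 0.159 0.972 -0.170
outer loop
vertex -3.192 -0.079 0.131
vertex -2.575 -0.257 -0.309
vertex -3.28 -0.198 -0.633
endloop
endfacet
facet normal -0.534 0.842 -0.070
outer loop
vertex -3.192 -0.079 0.131
vertex -3.28 -0.198 -0.633
vertex -3.801 -0.487 -0.132
endloop
endfacet
facet normal 0.178 -0.203 0.963
outer loop
vertex -2.66 -0.583 0.393
vertex -3.417 -0.724 0.503
vertex -2.94 -1.302 0.293
endloop
endfacet
facet normal -0.868 -0.115 0.482
outer loop
vertex -3.417 -0.724 0.503
vertex -3.801 -0.487 -0.132
vertex -3.645 -1.243 -0.031
endloop
endfacet
facet normal -0.742 0.367 -0.560
outer loop
vertex -3.801 -0.487 -0.132
vertex -3.28 -0.198 -0.633
vertex -3.56 -0.917 -0.733
endloop
endfacet
facet normal 0.381 0.577 -0.723
outer loop
vertex -3.28 -0.198 -0.633
vertex -2.575 -0.257 -0.309
vertex -2.803 -0.776 -0.843
endloop
endfacet
facet normal 0.949 0.225 0.220
outer loop
vertex -2.575 -0.257 -0.309
vertex -2.66 -0.583 0.393
vertex -2.419 -1.013 -0.208
endloop
endfacet
facet normal -0.159 -0.972 0.170
outer loop
vertex -3.028 -1.421 -0.471
vertex -2.94 -1.302 0.293
vertex -3.645 -1.243 -0.031
endloop
endfacet
facet normal -0.511 -0.754 -0.412
outer loop
vertex -3.028 -1.421 -0.471
vertex -3.645 -1.243 -0.031
vertex -3.56 -0.917 -0.733
endloop
endfacet
facet normal -0.035 -0.490 -0.871
outer loop
vertex -3.028 -1.421 -0.471
vertex -3.56 -0.917 -0.733
vertex -2.803 -0.776 -0.843
endloop
endfacet
facet normal 0.612 -0.544 -0.573
outer loop
vertex -3.028 -1.421 -0.471
vertex -2.803 -0.776 -0.843
vertex -2.419 -1.013 -0.208
endloop
endfacet
facet normal 0.534 -0.842 0.070
outer loop
vertex -3.028 -1.421 -0.471
vertex -2.419 -1.013 -0.208
vertex -2.94 -1.302 0.293
endloop
endfacet
facet normal -0.381 -0.577 0.723
outer loop
vertex -3.645 -1.243 -0.031
vertex -2.94 -1.302 0.293
vertex -3.417 -0.724 0.503
endloop
endfacet
facet normal -0.949 -0.225 -0.220
outer loop
vertex -3.56 -0.917 -0.733
vertex -3.645 -1.243 -0.031
vertex -3.801 -0.487 -0.132
endloop
endfacet
facet normal -0.178 0.203 -0.963
outer loop
vertex -2.803 -0.776 -0.843
vertex -3.56 -0.917 -0.733
vertex -3.28 -0.198 -0.633
endloop
endfacet
facet normal 0.868 0.115 -0.482
outer loop
vertex -2.419 -1.013 -0.208
vertex -2.803 -0.776 -0.843
vertex -2.575 -0.257 -0.309
endloop
endfacet
facet normal 0.742 -0.367 0.560
outer loop
vertex -2.94 -1.302 0.293
vertex -2.419 -1.013 -0.208
vertex -2.66 -0.583 0.393
endloop
endfacet
facet normal -0.921 -0.067 -0.385
outer loop
vertex -3.064 -3.81 2.448
vertex -3.042 -3.022 2.259
vertex -2.223 -4.297 0.519
endloop
endfacet
facet normal -0.028 -0.972 0.233
outer loop
vertex -1.118 -4.218 0.981
vertex -3.064 -3.81 2.448
vertex -2.223 -4.297 0.519
endloop
endfacet
facet normal -0.921 -0.067 -0.385
outer loop
vertex -2.223 -4.297 0.519
vertex -3.042 -3.022 2.259
vertex -2.201 -3.51 0.33
endloop
endfacet
facet normal 0.389 -0.225 -0.893
outer loop
vertex -2.201 -3.51 0.33
vertex -1.118 -4.218 0.981
vertex -2.223 -4.297 0.519
endloop
endfacet
facet normal -0.389 0.225 0.893
outer loop
vertex -3.064 -3.81 2.448
vertex -1.937 -2.943 2.721
vertex -3.042 -3.022 2.259
endloop
endfacet
facet normal -0.027 -0.972 0.234
outer loop
vertex -1.959 -3.73 2.91
vertex -3.064 -3.81 2.448
vertex -1.118 -4.218 0.981
endloop
endfacet
facet normal -0.390 0.225 0.893
outer loop
vertex -1.959 -3.73 2.91
vertex -1.937 -2.943 2.721
vertex -3.064 -3.81 2.448
endloop
endfacet
facet normal 0.028 0.972 -0.234
outer loop
vertex -3.042 -3.022 2.259
vertex -1.937 -2.943 2.721
vertex -2.201 -3.51 0.33
endloop
endfacet
facet normal 0.390 -0.225 -0.893
outer loop
vertex -1.096 -3.43 0.792
vertex -1.118 -4.218 0.981
vertex -2.201 -3.51 0.33
endloop
endfacet
facet normal 0.027 0.972 -0.234
outer loop
vertex -2.201 -3.51 0.33
vertex -1.937 -2.943 2.721
vertex -1.096 -3.43 0.792
endloop
endfacet
facet normal 0.921 0.067 0.385
outer loop
vertex -1.096 -3.43 0.792
vertex -1.959 -3.73 2.91
vertex -1.118 -4.218 0.981
endloop
endfacet
facet normal 0.921 0.067 0.385
outer loop
vertex -1.937 -2.943 2.721
vertex -1.959 -3.73 2.91
vertex -1.096 -3.43 0.792
endloop
endfacet

endsolid
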